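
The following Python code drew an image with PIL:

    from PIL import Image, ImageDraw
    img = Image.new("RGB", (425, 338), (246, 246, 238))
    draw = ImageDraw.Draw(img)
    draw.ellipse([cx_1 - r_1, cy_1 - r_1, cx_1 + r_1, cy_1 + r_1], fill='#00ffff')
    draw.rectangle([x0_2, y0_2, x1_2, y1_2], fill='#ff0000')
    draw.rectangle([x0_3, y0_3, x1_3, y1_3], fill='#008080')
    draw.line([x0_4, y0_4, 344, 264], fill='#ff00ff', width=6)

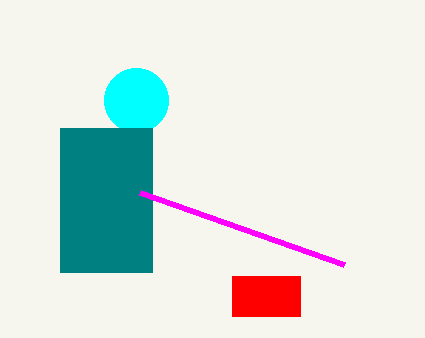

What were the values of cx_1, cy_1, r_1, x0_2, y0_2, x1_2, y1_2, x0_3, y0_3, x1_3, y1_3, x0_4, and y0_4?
cx_1 = 136
cy_1 = 100
r_1 = 32
x0_2 = 232
y0_2 = 276
x1_2 = 300
y1_2 = 316
x0_3 = 60
y0_3 = 128
x1_3 = 152
y1_3 = 272
x0_4 = 140
y0_4 = 192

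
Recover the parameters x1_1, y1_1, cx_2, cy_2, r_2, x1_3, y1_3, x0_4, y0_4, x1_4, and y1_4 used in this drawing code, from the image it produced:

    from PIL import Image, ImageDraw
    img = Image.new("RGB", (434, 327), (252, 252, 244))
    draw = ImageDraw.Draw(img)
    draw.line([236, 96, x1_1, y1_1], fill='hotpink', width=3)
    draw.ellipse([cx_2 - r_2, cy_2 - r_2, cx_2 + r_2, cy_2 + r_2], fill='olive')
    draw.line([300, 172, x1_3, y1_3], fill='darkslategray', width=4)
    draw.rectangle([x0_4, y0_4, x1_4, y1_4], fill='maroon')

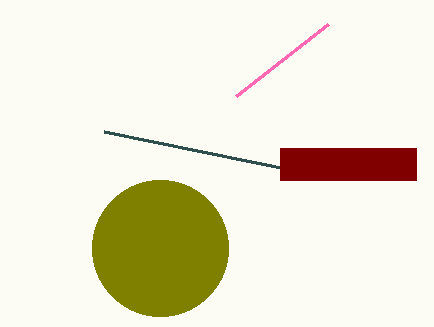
x1_1 = 328; y1_1 = 24; cx_2 = 160; cy_2 = 248; r_2 = 68; x1_3 = 104; y1_3 = 132; x0_4 = 280; y0_4 = 148; x1_4 = 416; y1_4 = 180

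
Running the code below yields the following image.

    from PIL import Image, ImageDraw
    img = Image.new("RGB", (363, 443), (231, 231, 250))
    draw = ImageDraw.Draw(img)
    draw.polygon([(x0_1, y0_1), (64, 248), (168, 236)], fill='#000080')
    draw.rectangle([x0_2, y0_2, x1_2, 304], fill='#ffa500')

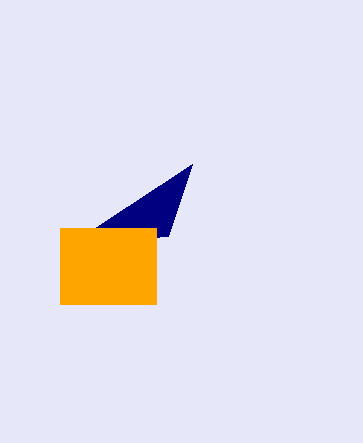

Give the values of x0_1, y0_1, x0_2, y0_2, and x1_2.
x0_1 = 192; y0_1 = 164; x0_2 = 60; y0_2 = 228; x1_2 = 156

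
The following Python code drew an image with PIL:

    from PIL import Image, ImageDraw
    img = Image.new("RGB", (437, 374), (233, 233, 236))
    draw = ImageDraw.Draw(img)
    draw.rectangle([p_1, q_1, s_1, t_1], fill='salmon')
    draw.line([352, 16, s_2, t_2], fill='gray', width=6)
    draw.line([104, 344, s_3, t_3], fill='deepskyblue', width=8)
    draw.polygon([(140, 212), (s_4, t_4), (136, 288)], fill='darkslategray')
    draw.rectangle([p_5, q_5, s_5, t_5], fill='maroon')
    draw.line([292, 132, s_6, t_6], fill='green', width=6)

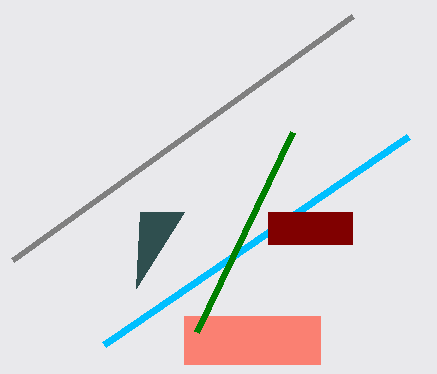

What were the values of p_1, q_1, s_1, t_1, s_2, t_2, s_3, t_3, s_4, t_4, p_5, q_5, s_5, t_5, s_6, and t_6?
p_1 = 184, q_1 = 316, s_1 = 320, t_1 = 364, s_2 = 12, t_2 = 260, s_3 = 408, t_3 = 136, s_4 = 184, t_4 = 212, p_5 = 268, q_5 = 212, s_5 = 352, t_5 = 244, s_6 = 196, t_6 = 332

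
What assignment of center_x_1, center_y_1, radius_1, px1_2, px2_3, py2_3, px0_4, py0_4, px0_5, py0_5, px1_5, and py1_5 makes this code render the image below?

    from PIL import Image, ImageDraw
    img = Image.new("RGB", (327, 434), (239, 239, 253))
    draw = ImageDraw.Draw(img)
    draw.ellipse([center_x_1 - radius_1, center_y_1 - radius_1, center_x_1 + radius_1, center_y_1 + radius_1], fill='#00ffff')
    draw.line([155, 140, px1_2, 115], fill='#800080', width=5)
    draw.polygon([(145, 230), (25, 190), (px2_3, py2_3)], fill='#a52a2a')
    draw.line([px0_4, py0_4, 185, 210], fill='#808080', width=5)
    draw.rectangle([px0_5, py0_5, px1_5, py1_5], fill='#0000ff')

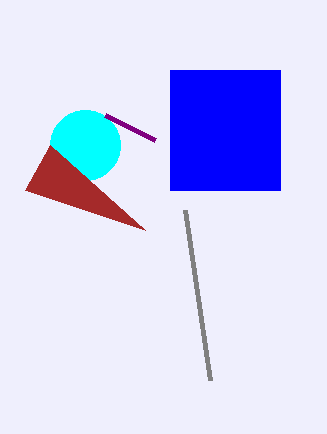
center_x_1 = 85; center_y_1 = 145; radius_1 = 35; px1_2 = 105; px2_3 = 50; py2_3 = 145; px0_4 = 210; py0_4 = 380; px0_5 = 170; py0_5 = 70; px1_5 = 280; py1_5 = 190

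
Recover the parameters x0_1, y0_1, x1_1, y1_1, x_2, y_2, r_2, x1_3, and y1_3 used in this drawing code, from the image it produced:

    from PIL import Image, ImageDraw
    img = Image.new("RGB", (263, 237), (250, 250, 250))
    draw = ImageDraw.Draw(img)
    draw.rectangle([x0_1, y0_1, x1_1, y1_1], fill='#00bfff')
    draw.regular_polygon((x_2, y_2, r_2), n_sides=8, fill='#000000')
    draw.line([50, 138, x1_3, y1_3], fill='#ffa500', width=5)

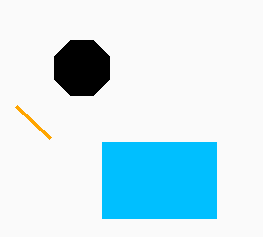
x0_1 = 102, y0_1 = 142, x1_1 = 216, y1_1 = 218, x_2 = 82, y_2 = 68, r_2 = 30, x1_3 = 16, y1_3 = 106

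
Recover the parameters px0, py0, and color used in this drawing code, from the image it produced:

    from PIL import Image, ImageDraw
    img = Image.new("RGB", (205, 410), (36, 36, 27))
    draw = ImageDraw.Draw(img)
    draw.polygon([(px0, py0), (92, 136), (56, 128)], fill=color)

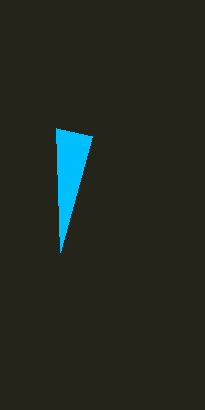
px0 = 60
py0 = 252
color = 'deepskyblue'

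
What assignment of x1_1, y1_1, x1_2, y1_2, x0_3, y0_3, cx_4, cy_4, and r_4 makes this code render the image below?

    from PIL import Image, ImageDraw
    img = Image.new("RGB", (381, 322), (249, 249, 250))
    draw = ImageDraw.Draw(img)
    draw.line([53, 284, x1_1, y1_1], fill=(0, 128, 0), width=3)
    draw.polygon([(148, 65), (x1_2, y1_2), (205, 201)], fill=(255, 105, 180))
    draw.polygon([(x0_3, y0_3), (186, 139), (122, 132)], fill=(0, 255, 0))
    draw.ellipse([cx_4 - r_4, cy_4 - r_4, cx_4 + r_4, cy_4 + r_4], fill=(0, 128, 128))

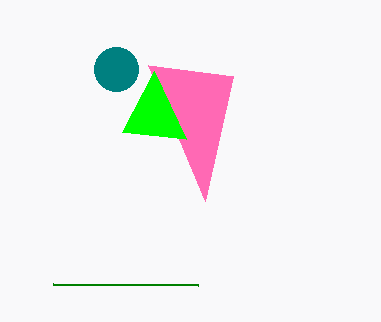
x1_1 = 198, y1_1 = 285, x1_2 = 233, y1_2 = 76, x0_3 = 154, y0_3 = 71, cx_4 = 116, cy_4 = 69, r_4 = 22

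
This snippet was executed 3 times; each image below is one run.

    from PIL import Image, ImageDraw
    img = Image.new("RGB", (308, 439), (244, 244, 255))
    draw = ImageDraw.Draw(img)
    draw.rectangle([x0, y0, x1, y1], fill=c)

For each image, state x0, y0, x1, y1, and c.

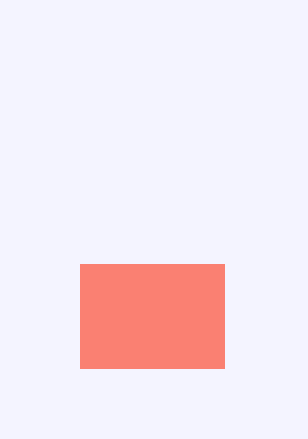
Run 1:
x0 = 80
y0 = 264
x1 = 224
y1 = 368
c = 'salmon'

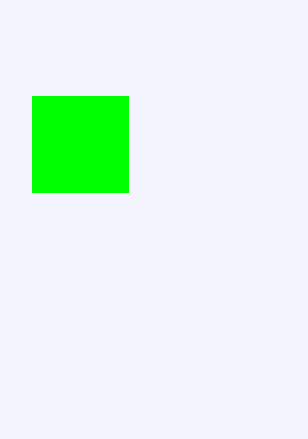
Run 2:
x0 = 32; y0 = 96; x1 = 128; y1 = 192; c = 'lime'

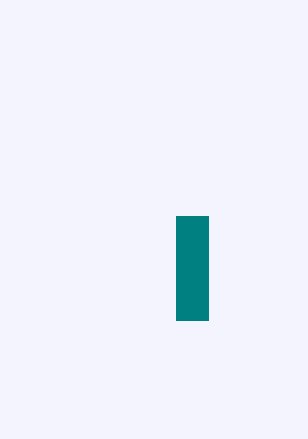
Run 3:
x0 = 176, y0 = 216, x1 = 208, y1 = 320, c = 'teal'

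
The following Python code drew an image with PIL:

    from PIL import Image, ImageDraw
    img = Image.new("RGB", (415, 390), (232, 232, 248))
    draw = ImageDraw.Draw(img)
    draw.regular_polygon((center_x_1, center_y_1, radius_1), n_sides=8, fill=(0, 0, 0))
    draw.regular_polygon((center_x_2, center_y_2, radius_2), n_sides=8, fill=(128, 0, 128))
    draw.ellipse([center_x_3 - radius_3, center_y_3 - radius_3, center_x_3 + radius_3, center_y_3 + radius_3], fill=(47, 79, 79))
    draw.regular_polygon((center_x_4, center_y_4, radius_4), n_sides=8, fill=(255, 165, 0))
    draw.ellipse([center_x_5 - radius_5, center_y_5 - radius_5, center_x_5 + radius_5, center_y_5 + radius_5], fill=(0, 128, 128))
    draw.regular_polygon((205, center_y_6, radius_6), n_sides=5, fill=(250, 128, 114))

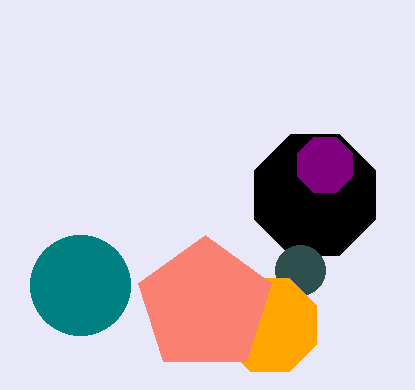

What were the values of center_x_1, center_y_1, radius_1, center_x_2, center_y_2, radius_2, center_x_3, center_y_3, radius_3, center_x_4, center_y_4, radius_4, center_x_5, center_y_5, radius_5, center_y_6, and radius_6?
center_x_1 = 315
center_y_1 = 195
radius_1 = 65
center_x_2 = 325
center_y_2 = 165
radius_2 = 30
center_x_3 = 300
center_y_3 = 270
radius_3 = 25
center_x_4 = 270
center_y_4 = 325
radius_4 = 50
center_x_5 = 80
center_y_5 = 285
radius_5 = 50
center_y_6 = 305
radius_6 = 70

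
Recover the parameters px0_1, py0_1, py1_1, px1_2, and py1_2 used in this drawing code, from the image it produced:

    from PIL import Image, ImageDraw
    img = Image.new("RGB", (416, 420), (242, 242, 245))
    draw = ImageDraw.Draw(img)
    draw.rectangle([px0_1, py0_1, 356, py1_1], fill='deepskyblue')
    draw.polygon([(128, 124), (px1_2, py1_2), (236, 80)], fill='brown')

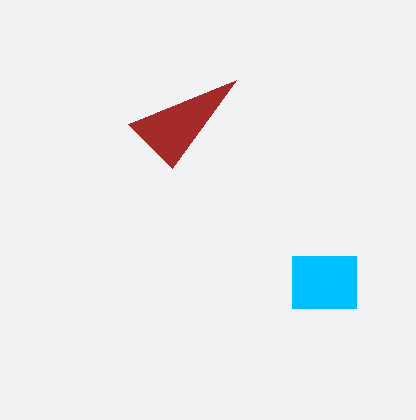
px0_1 = 292, py0_1 = 256, py1_1 = 308, px1_2 = 172, py1_2 = 168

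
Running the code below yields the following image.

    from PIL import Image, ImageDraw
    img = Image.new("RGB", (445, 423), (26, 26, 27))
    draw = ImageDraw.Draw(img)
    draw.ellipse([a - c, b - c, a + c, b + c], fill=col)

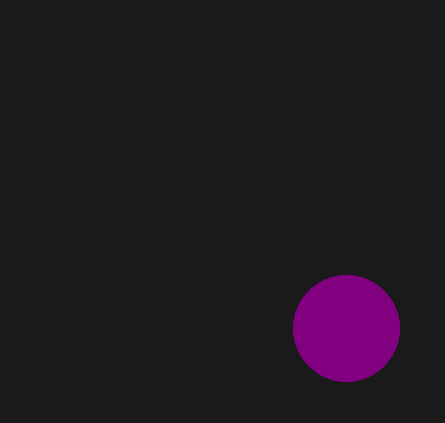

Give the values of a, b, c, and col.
a = 346; b = 328; c = 53; col = 'purple'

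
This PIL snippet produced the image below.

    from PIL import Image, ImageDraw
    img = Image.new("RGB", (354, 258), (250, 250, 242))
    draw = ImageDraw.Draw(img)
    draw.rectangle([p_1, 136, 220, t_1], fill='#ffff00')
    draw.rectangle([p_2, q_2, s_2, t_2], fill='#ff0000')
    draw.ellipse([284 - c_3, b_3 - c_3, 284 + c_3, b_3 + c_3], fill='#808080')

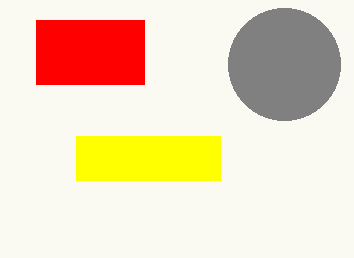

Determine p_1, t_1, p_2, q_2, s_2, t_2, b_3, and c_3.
p_1 = 76
t_1 = 180
p_2 = 36
q_2 = 20
s_2 = 144
t_2 = 84
b_3 = 64
c_3 = 56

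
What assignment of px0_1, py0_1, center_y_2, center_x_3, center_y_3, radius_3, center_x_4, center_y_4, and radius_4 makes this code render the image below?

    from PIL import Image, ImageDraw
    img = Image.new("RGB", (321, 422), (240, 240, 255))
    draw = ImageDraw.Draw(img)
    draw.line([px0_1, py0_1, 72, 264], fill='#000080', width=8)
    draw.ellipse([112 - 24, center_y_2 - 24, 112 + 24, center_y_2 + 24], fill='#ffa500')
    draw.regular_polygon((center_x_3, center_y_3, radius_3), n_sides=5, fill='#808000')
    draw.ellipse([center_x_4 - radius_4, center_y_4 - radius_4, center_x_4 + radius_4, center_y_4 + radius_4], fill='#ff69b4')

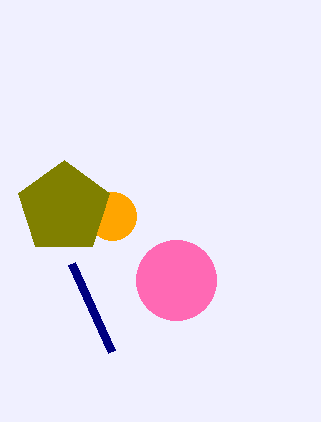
px0_1 = 112; py0_1 = 352; center_y_2 = 216; center_x_3 = 64; center_y_3 = 208; radius_3 = 48; center_x_4 = 176; center_y_4 = 280; radius_4 = 40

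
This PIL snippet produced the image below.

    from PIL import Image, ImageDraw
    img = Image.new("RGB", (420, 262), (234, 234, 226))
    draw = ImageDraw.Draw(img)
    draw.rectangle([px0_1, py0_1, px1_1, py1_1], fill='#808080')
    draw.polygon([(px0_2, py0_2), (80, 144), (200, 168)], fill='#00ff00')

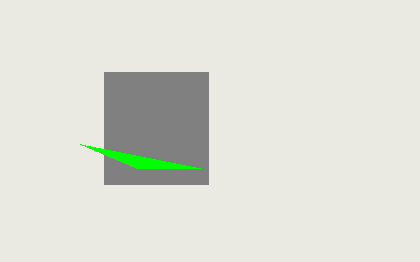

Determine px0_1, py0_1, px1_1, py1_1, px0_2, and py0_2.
px0_1 = 104, py0_1 = 72, px1_1 = 208, py1_1 = 184, px0_2 = 136, py0_2 = 168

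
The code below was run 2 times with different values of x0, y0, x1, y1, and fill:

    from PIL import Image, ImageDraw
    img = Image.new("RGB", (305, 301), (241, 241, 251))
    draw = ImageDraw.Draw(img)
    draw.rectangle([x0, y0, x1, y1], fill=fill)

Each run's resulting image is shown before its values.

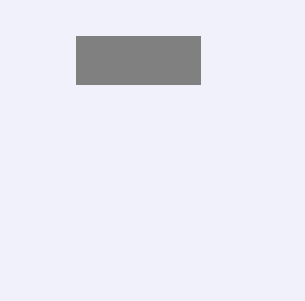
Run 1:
x0 = 76, y0 = 36, x1 = 200, y1 = 84, fill = 'gray'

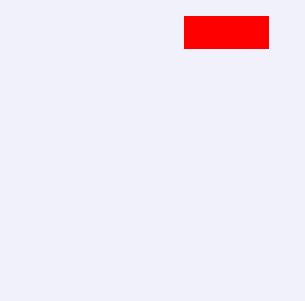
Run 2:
x0 = 184, y0 = 16, x1 = 268, y1 = 48, fill = 'red'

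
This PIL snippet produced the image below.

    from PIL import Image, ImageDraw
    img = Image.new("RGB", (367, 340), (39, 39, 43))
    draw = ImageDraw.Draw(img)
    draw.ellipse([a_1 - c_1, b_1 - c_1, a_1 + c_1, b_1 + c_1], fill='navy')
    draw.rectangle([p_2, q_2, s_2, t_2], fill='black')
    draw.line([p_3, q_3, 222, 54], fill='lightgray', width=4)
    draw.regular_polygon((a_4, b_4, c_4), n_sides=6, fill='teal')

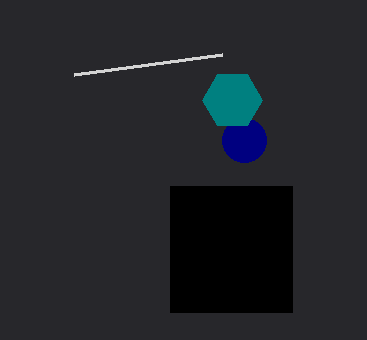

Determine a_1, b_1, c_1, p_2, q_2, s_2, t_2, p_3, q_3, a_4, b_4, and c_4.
a_1 = 244
b_1 = 140
c_1 = 22
p_2 = 170
q_2 = 186
s_2 = 292
t_2 = 312
p_3 = 74
q_3 = 74
a_4 = 232
b_4 = 100
c_4 = 30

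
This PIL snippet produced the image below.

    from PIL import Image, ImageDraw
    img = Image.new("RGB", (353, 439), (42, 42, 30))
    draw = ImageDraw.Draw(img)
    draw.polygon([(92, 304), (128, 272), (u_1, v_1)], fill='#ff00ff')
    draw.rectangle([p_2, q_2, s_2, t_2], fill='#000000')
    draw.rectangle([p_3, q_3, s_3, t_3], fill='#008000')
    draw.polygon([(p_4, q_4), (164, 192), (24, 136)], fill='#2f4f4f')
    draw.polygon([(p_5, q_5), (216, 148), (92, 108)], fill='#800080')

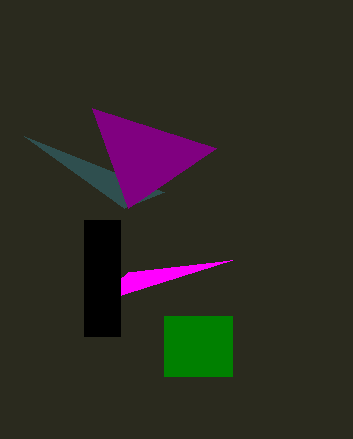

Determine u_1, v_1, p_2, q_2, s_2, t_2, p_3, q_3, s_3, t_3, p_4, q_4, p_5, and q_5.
u_1 = 232; v_1 = 260; p_2 = 84; q_2 = 220; s_2 = 120; t_2 = 336; p_3 = 164; q_3 = 316; s_3 = 232; t_3 = 376; p_4 = 124; q_4 = 208; p_5 = 128; q_5 = 208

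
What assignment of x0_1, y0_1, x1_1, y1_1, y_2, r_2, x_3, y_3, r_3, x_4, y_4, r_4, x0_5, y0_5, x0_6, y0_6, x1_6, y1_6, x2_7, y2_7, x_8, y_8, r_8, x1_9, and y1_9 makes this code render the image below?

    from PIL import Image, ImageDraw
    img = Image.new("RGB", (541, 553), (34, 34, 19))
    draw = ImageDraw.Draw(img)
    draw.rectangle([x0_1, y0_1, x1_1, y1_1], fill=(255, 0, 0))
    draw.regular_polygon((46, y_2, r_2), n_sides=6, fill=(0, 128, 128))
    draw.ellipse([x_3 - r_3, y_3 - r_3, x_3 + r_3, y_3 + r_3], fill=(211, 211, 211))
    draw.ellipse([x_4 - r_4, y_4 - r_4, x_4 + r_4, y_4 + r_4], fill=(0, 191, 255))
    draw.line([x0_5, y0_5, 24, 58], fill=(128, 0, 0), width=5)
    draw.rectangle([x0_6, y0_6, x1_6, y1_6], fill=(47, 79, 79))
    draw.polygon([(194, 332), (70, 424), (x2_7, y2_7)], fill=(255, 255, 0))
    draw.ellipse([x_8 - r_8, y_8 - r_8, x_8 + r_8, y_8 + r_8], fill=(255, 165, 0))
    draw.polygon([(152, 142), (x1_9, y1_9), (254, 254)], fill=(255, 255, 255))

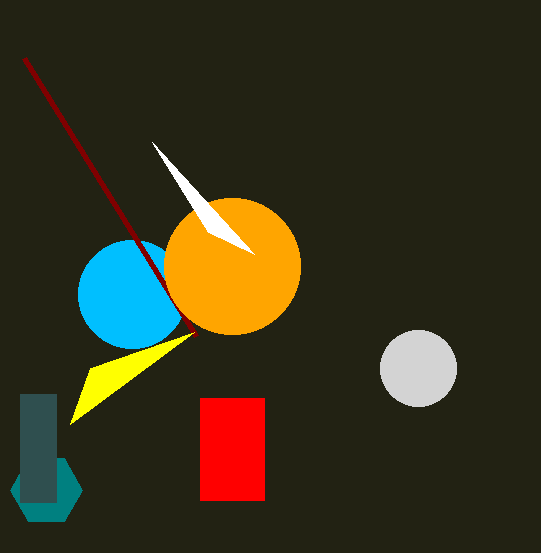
x0_1 = 200, y0_1 = 398, x1_1 = 264, y1_1 = 500, y_2 = 490, r_2 = 36, x_3 = 418, y_3 = 368, r_3 = 38, x_4 = 132, y_4 = 294, r_4 = 54, x0_5 = 196, y0_5 = 336, x0_6 = 20, y0_6 = 394, x1_6 = 56, y1_6 = 502, x2_7 = 90, y2_7 = 368, x_8 = 232, y_8 = 266, r_8 = 68, x1_9 = 208, y1_9 = 232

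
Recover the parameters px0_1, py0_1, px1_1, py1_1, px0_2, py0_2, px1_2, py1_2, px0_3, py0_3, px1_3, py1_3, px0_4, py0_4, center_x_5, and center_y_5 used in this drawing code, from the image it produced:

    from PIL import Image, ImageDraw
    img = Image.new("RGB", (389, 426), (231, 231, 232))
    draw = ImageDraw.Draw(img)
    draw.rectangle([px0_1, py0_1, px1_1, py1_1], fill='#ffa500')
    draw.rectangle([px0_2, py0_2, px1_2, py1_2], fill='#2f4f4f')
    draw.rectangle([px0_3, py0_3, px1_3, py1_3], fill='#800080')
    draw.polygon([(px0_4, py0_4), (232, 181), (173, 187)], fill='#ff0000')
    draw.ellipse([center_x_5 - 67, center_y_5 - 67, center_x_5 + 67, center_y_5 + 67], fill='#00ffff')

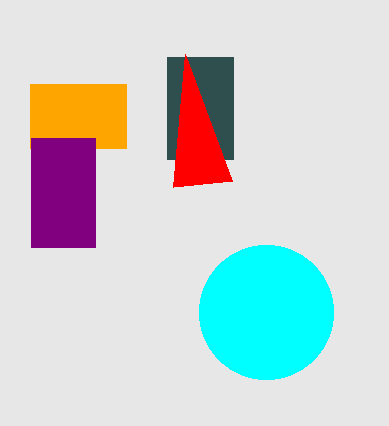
px0_1 = 30; py0_1 = 84; px1_1 = 126; py1_1 = 148; px0_2 = 167; py0_2 = 57; px1_2 = 233; py1_2 = 159; px0_3 = 31; py0_3 = 138; px1_3 = 95; py1_3 = 247; px0_4 = 185; py0_4 = 54; center_x_5 = 266; center_y_5 = 312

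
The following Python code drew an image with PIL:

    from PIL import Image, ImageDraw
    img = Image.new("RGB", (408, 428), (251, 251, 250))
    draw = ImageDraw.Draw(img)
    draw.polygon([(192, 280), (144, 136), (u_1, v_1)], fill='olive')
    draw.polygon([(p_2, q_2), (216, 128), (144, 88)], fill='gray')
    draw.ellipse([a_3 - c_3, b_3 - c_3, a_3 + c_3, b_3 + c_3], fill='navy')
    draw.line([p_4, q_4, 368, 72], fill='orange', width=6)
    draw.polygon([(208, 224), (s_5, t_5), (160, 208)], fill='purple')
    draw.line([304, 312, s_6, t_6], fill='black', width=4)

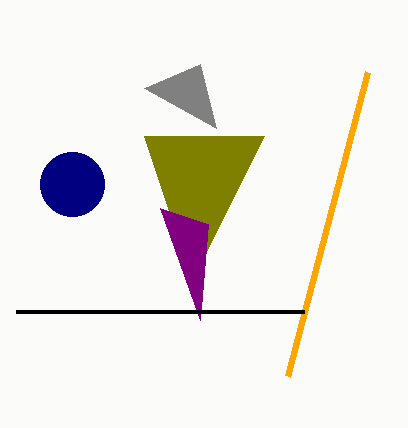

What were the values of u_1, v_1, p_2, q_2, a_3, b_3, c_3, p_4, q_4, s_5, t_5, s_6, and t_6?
u_1 = 264, v_1 = 136, p_2 = 200, q_2 = 64, a_3 = 72, b_3 = 184, c_3 = 32, p_4 = 288, q_4 = 376, s_5 = 200, t_5 = 320, s_6 = 16, t_6 = 312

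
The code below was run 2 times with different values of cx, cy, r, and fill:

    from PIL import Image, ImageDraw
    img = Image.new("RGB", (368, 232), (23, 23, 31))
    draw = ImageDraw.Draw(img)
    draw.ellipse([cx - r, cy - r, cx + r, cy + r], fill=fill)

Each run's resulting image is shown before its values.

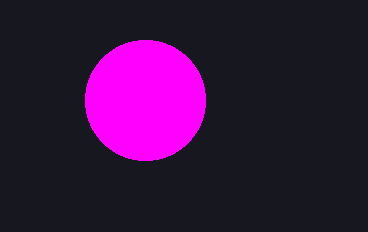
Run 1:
cx = 145; cy = 100; r = 60; fill = 'magenta'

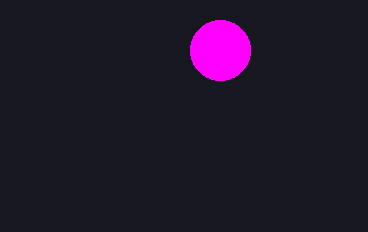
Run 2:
cx = 220; cy = 50; r = 30; fill = 'magenta'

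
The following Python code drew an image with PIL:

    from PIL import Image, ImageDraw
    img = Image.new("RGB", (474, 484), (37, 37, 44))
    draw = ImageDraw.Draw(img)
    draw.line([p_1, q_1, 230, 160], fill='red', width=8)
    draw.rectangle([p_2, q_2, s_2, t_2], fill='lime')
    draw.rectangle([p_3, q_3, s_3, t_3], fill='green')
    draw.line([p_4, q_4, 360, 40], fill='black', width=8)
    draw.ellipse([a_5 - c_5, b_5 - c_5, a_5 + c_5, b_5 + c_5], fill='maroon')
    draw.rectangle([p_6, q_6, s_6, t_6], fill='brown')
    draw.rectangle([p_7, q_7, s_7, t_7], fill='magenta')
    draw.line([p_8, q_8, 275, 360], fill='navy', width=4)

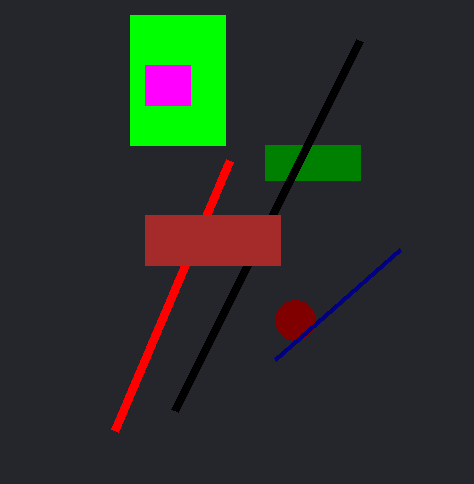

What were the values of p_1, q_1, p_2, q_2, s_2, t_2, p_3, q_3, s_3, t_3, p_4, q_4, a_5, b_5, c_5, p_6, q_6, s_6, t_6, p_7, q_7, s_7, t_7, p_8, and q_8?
p_1 = 115, q_1 = 430, p_2 = 130, q_2 = 15, s_2 = 225, t_2 = 145, p_3 = 265, q_3 = 145, s_3 = 360, t_3 = 180, p_4 = 175, q_4 = 410, a_5 = 295, b_5 = 320, c_5 = 20, p_6 = 145, q_6 = 215, s_6 = 280, t_6 = 265, p_7 = 145, q_7 = 65, s_7 = 190, t_7 = 105, p_8 = 400, q_8 = 250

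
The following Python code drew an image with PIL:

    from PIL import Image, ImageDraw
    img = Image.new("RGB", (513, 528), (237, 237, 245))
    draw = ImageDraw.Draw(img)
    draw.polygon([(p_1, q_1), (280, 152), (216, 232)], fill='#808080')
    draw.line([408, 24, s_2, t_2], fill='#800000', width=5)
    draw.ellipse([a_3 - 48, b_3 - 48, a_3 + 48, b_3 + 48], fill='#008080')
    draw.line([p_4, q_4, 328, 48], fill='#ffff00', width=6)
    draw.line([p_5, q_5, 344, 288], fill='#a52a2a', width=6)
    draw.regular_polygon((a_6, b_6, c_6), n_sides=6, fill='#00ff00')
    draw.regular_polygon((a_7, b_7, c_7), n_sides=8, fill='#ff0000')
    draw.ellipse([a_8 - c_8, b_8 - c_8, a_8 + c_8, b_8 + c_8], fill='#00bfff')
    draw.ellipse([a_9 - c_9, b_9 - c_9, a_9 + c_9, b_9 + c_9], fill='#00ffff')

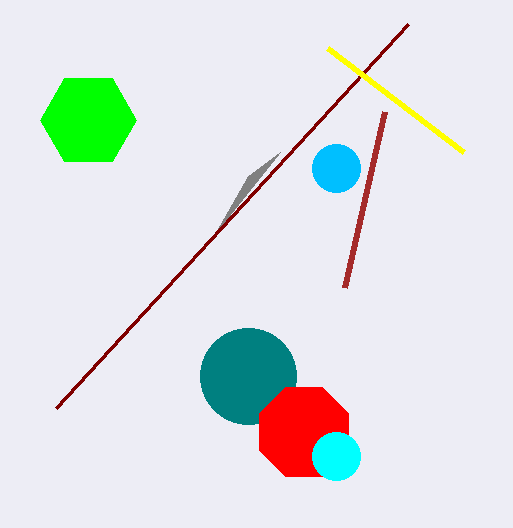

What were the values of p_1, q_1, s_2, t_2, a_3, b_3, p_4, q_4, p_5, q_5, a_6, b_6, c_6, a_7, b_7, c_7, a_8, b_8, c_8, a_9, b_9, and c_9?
p_1 = 248, q_1 = 176, s_2 = 56, t_2 = 408, a_3 = 248, b_3 = 376, p_4 = 464, q_4 = 152, p_5 = 384, q_5 = 112, a_6 = 88, b_6 = 120, c_6 = 48, a_7 = 304, b_7 = 432, c_7 = 48, a_8 = 336, b_8 = 168, c_8 = 24, a_9 = 336, b_9 = 456, c_9 = 24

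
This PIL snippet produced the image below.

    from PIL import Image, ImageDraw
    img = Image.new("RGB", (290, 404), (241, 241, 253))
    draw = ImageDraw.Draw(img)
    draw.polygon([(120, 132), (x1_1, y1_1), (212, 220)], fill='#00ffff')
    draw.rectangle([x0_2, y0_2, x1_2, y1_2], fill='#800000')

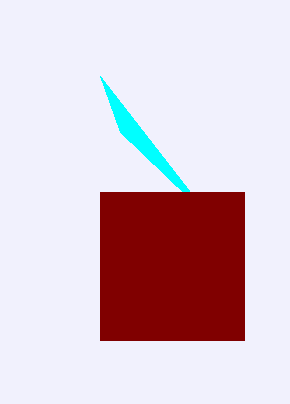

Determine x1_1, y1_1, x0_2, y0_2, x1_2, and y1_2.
x1_1 = 100
y1_1 = 76
x0_2 = 100
y0_2 = 192
x1_2 = 244
y1_2 = 340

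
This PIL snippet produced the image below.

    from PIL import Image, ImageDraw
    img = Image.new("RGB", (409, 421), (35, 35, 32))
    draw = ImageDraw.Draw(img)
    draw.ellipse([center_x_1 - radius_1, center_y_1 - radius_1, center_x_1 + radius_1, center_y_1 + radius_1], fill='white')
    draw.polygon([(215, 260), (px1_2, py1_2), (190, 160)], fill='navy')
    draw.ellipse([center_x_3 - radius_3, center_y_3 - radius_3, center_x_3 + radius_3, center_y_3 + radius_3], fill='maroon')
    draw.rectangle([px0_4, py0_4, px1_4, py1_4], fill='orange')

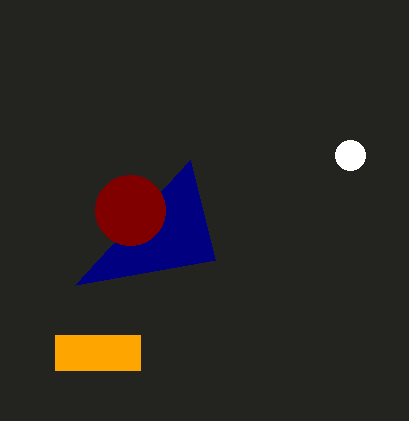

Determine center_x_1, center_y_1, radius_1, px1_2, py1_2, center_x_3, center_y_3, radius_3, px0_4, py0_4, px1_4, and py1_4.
center_x_1 = 350
center_y_1 = 155
radius_1 = 15
px1_2 = 75
py1_2 = 285
center_x_3 = 130
center_y_3 = 210
radius_3 = 35
px0_4 = 55
py0_4 = 335
px1_4 = 140
py1_4 = 370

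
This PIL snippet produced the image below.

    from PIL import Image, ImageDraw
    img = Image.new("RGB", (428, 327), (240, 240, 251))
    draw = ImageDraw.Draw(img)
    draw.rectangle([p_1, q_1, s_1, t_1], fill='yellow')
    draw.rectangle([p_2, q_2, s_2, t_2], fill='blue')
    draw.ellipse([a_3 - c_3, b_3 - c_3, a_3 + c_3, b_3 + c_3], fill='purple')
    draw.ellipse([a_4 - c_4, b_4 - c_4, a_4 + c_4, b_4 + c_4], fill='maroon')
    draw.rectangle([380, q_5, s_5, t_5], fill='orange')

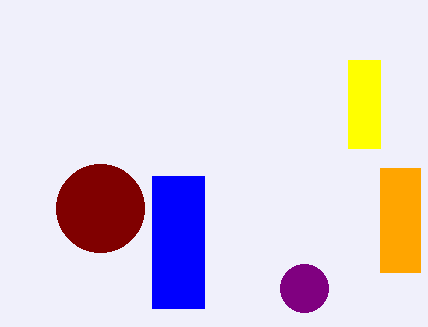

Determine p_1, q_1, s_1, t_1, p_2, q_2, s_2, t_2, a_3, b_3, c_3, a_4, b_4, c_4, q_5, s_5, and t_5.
p_1 = 348
q_1 = 60
s_1 = 380
t_1 = 148
p_2 = 152
q_2 = 176
s_2 = 204
t_2 = 308
a_3 = 304
b_3 = 288
c_3 = 24
a_4 = 100
b_4 = 208
c_4 = 44
q_5 = 168
s_5 = 420
t_5 = 272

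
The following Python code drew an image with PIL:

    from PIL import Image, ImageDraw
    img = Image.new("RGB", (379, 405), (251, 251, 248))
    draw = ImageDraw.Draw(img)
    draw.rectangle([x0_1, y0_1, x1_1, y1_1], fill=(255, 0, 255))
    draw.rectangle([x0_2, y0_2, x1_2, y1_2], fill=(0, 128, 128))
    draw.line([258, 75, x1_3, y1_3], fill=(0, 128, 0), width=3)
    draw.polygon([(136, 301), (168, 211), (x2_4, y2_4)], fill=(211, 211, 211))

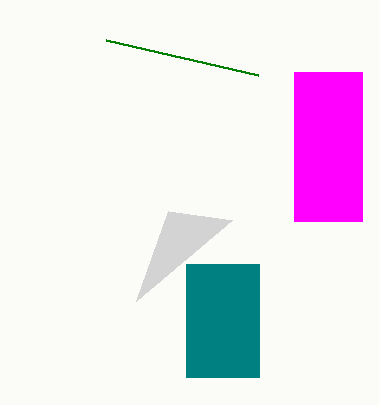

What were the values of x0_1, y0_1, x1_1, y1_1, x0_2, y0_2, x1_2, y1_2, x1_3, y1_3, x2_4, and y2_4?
x0_1 = 294
y0_1 = 72
x1_1 = 362
y1_1 = 221
x0_2 = 186
y0_2 = 264
x1_2 = 259
y1_2 = 377
x1_3 = 106
y1_3 = 40
x2_4 = 232
y2_4 = 220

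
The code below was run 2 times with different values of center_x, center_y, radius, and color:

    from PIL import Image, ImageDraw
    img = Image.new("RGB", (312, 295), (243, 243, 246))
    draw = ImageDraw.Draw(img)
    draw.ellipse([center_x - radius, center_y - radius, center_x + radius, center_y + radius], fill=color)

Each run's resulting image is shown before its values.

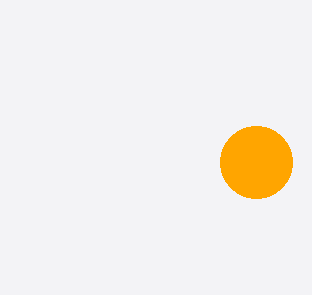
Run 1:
center_x = 256; center_y = 162; radius = 36; color = 'orange'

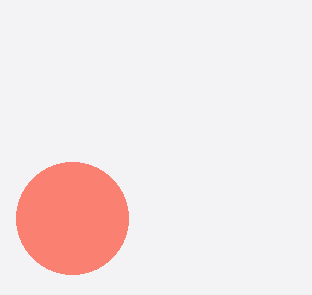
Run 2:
center_x = 72, center_y = 218, radius = 56, color = 'salmon'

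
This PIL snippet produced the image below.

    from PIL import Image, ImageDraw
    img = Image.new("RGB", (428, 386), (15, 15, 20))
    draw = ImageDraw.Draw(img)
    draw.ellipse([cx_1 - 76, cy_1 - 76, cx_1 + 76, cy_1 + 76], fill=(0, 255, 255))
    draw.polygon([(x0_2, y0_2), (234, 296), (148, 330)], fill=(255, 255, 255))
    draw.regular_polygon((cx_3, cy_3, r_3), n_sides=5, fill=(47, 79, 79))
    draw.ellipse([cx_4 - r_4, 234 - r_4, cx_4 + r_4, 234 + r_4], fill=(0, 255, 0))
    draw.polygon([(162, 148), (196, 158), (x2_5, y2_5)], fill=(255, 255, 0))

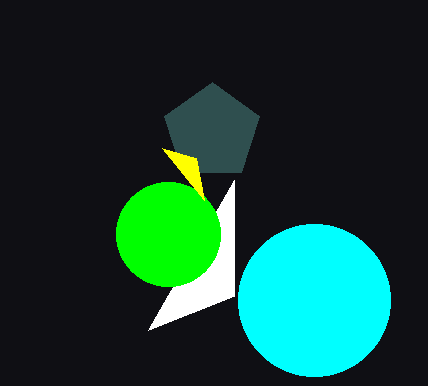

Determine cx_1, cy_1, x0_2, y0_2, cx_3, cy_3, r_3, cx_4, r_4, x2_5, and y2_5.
cx_1 = 314, cy_1 = 300, x0_2 = 234, y0_2 = 180, cx_3 = 212, cy_3 = 132, r_3 = 50, cx_4 = 168, r_4 = 52, x2_5 = 204, y2_5 = 200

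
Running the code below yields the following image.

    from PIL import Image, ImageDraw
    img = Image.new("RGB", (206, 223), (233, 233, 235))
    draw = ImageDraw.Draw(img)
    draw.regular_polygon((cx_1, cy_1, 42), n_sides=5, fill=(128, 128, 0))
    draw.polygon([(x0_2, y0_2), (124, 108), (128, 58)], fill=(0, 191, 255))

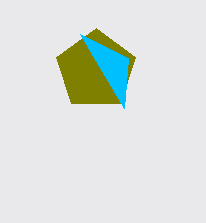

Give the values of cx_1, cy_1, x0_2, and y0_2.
cx_1 = 96
cy_1 = 70
x0_2 = 80
y0_2 = 34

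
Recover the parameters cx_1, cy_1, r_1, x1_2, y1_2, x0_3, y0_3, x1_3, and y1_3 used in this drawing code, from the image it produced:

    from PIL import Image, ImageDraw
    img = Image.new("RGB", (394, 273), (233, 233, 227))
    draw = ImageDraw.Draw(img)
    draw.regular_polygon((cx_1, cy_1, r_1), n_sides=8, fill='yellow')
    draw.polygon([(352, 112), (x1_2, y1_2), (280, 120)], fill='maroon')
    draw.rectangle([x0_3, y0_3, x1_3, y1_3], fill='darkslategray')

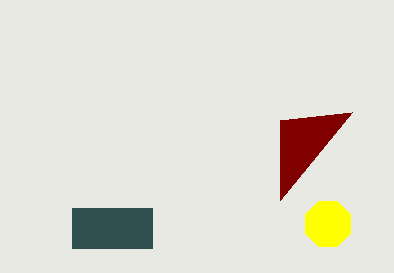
cx_1 = 328; cy_1 = 224; r_1 = 24; x1_2 = 280; y1_2 = 200; x0_3 = 72; y0_3 = 208; x1_3 = 152; y1_3 = 248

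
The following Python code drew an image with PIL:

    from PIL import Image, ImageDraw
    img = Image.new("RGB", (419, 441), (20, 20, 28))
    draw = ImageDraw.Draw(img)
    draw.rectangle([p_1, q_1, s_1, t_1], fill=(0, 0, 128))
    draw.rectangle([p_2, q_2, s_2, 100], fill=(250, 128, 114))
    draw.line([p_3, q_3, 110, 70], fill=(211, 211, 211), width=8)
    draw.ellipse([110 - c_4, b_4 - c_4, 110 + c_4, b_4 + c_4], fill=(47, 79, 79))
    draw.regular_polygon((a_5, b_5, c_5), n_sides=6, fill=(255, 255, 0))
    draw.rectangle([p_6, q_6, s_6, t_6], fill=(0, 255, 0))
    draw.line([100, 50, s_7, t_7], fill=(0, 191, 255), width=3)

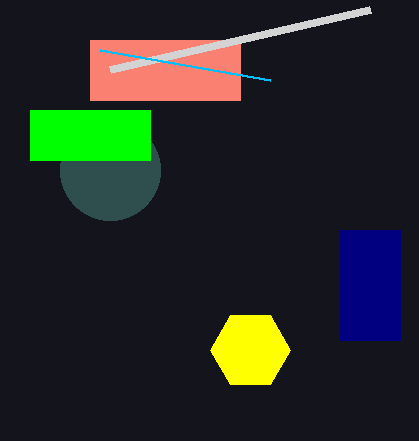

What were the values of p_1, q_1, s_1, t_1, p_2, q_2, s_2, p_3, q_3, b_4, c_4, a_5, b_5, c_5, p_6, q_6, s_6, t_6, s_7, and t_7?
p_1 = 340, q_1 = 230, s_1 = 400, t_1 = 340, p_2 = 90, q_2 = 40, s_2 = 240, p_3 = 370, q_3 = 10, b_4 = 170, c_4 = 50, a_5 = 250, b_5 = 350, c_5 = 40, p_6 = 30, q_6 = 110, s_6 = 150, t_6 = 160, s_7 = 270, t_7 = 80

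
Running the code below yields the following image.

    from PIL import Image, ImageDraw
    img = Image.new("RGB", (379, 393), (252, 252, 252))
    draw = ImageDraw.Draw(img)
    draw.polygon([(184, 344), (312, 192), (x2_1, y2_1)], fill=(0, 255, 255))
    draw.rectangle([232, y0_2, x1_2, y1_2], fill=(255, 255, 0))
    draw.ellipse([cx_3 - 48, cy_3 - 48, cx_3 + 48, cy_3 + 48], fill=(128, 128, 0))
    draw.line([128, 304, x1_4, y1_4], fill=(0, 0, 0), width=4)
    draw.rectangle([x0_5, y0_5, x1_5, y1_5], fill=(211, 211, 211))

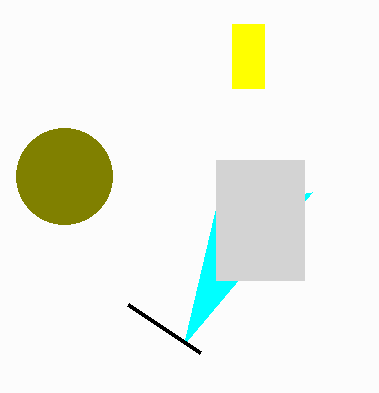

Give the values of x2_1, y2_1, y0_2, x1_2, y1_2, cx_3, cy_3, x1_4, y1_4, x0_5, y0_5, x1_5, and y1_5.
x2_1 = 216, y2_1 = 208, y0_2 = 24, x1_2 = 264, y1_2 = 88, cx_3 = 64, cy_3 = 176, x1_4 = 200, y1_4 = 352, x0_5 = 216, y0_5 = 160, x1_5 = 304, y1_5 = 280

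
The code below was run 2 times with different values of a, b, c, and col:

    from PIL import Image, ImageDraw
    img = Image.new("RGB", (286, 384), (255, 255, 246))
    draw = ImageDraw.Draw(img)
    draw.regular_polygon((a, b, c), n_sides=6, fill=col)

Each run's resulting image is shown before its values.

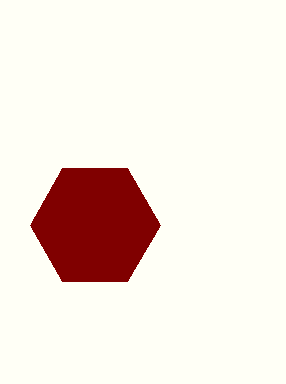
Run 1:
a = 95
b = 225
c = 65
col = 'maroon'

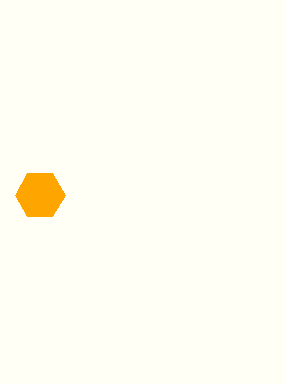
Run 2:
a = 40
b = 195
c = 25
col = 'orange'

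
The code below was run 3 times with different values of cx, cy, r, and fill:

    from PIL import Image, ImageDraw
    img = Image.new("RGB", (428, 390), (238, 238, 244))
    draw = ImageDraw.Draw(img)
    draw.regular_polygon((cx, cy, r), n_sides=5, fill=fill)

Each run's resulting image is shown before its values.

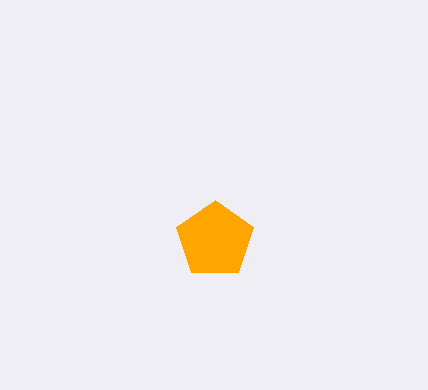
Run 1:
cx = 215; cy = 240; r = 40; fill = 'orange'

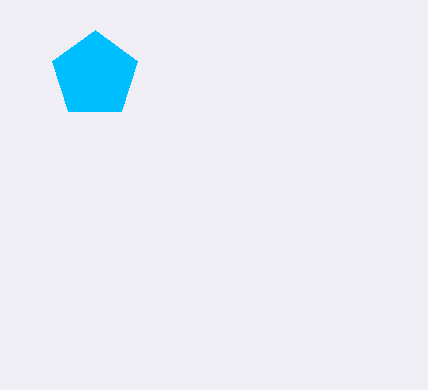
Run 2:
cx = 95; cy = 75; r = 45; fill = 'deepskyblue'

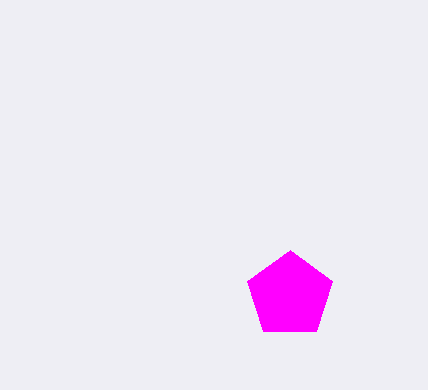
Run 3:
cx = 290
cy = 295
r = 45
fill = 'magenta'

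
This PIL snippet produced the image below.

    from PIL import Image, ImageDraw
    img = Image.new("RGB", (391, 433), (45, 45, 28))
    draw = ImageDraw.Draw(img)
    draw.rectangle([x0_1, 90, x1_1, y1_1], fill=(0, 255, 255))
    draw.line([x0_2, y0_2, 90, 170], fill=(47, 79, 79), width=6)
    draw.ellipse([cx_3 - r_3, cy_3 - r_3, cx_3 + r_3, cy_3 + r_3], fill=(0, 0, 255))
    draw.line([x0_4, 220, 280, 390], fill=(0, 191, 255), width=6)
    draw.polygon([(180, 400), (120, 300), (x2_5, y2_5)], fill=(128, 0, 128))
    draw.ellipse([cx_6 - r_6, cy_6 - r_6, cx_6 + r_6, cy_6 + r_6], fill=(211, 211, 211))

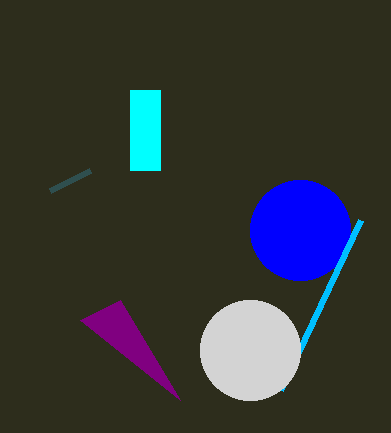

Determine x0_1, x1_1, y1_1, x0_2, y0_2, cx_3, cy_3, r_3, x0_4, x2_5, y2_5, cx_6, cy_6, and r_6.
x0_1 = 130
x1_1 = 160
y1_1 = 170
x0_2 = 50
y0_2 = 190
cx_3 = 300
cy_3 = 230
r_3 = 50
x0_4 = 360
x2_5 = 80
y2_5 = 320
cx_6 = 250
cy_6 = 350
r_6 = 50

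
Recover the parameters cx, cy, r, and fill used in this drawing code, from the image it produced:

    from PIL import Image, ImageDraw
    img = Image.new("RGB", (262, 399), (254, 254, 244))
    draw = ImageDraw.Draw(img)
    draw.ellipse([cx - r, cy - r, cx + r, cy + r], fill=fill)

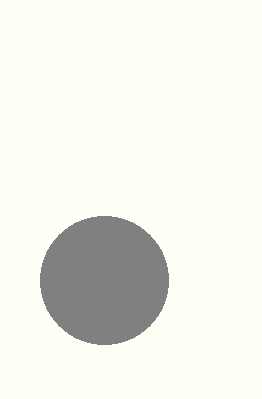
cx = 104
cy = 280
r = 64
fill = 'gray'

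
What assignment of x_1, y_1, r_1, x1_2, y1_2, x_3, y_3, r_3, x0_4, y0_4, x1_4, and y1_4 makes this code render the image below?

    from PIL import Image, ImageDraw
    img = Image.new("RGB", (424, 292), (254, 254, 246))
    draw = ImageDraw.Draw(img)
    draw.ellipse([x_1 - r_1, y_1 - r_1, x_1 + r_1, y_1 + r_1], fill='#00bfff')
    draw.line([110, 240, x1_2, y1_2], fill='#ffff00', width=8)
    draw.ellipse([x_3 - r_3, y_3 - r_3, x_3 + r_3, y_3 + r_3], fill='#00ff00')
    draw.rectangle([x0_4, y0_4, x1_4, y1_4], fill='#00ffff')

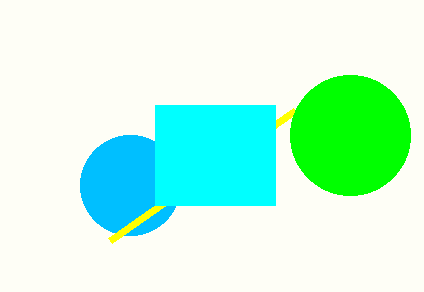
x_1 = 130
y_1 = 185
r_1 = 50
x1_2 = 295
y1_2 = 110
x_3 = 350
y_3 = 135
r_3 = 60
x0_4 = 155
y0_4 = 105
x1_4 = 275
y1_4 = 205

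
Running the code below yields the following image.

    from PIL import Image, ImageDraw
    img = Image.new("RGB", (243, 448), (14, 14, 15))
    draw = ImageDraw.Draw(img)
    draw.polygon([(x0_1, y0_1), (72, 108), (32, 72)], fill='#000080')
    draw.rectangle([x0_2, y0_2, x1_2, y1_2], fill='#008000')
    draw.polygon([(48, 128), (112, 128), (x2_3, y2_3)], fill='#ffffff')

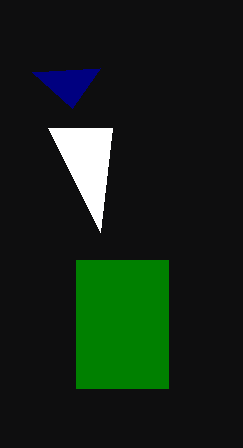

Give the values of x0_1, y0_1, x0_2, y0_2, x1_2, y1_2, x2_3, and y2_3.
x0_1 = 100; y0_1 = 68; x0_2 = 76; y0_2 = 260; x1_2 = 168; y1_2 = 388; x2_3 = 100; y2_3 = 232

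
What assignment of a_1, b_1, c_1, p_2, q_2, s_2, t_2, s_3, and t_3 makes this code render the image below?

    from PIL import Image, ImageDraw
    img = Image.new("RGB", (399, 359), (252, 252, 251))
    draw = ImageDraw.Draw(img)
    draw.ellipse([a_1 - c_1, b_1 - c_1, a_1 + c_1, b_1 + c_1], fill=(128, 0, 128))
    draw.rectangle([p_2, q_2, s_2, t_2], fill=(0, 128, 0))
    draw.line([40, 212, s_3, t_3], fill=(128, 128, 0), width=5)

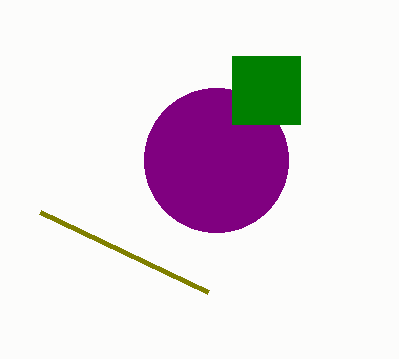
a_1 = 216; b_1 = 160; c_1 = 72; p_2 = 232; q_2 = 56; s_2 = 300; t_2 = 124; s_3 = 208; t_3 = 292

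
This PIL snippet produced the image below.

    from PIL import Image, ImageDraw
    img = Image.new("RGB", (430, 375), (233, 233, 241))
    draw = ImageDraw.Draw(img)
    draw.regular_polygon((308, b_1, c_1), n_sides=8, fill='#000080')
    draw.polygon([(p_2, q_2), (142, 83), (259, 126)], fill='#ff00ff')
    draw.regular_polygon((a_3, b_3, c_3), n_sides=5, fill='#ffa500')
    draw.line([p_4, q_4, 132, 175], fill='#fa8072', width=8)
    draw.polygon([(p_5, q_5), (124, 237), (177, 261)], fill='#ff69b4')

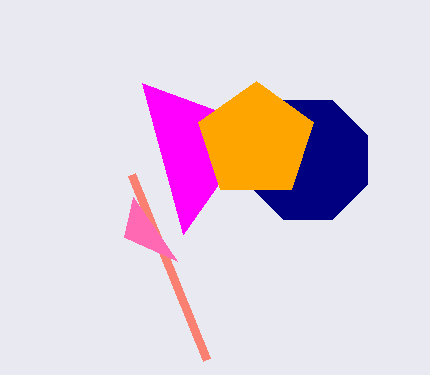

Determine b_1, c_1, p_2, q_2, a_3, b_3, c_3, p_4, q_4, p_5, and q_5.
b_1 = 160, c_1 = 64, p_2 = 183, q_2 = 234, a_3 = 256, b_3 = 141, c_3 = 60, p_4 = 207, q_4 = 360, p_5 = 133, q_5 = 197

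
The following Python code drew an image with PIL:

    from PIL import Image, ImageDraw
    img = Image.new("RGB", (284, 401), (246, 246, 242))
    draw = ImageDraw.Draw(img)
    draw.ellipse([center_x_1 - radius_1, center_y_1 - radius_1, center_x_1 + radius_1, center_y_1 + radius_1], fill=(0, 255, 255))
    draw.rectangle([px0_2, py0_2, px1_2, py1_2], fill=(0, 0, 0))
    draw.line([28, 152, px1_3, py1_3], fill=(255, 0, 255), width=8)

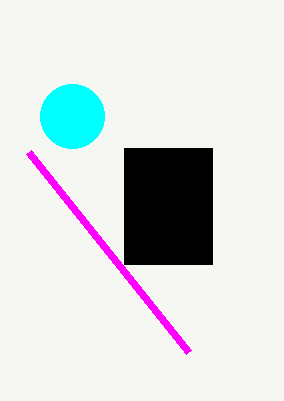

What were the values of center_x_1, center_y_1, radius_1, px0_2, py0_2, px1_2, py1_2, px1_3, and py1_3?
center_x_1 = 72, center_y_1 = 116, radius_1 = 32, px0_2 = 124, py0_2 = 148, px1_2 = 212, py1_2 = 264, px1_3 = 188, py1_3 = 352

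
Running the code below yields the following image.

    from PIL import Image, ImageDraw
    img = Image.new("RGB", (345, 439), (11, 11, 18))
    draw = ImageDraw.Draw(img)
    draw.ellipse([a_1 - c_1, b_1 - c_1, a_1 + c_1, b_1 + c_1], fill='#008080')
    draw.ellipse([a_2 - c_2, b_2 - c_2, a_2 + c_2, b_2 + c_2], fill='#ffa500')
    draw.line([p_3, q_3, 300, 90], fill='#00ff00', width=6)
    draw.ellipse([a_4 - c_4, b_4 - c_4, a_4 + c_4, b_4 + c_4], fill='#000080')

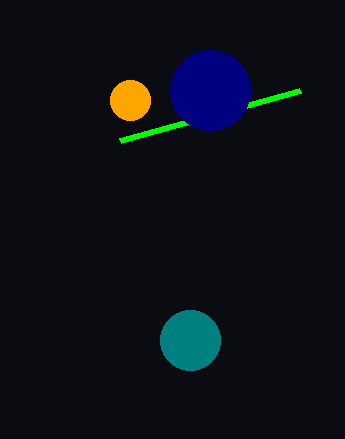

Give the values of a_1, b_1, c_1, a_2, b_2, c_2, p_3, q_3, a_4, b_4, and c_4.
a_1 = 190; b_1 = 340; c_1 = 30; a_2 = 130; b_2 = 100; c_2 = 20; p_3 = 120; q_3 = 140; a_4 = 210; b_4 = 90; c_4 = 40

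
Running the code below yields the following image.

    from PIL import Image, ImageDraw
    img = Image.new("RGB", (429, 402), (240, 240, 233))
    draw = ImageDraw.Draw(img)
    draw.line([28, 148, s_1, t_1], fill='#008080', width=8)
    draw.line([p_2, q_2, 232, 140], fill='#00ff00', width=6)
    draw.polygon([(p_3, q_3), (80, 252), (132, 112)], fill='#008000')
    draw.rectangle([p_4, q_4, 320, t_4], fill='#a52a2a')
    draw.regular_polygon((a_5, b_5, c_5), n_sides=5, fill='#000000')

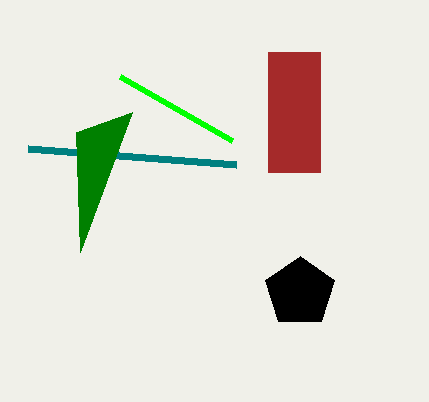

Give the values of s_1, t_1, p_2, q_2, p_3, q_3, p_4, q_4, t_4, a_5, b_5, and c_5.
s_1 = 236; t_1 = 164; p_2 = 120; q_2 = 76; p_3 = 76; q_3 = 132; p_4 = 268; q_4 = 52; t_4 = 172; a_5 = 300; b_5 = 292; c_5 = 36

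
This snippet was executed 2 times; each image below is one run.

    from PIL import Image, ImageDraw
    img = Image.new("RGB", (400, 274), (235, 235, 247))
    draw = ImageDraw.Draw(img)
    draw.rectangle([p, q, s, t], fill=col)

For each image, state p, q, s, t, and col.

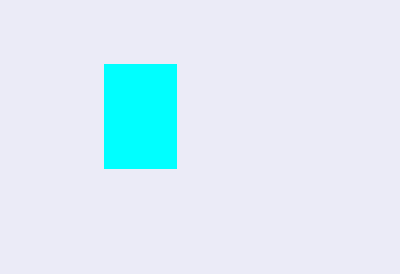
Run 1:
p = 104
q = 64
s = 176
t = 168
col = 'cyan'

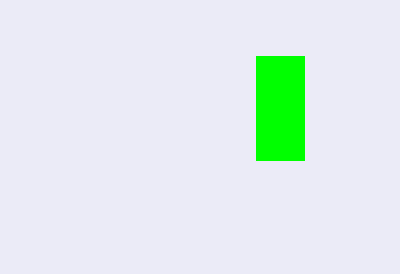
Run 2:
p = 256
q = 56
s = 304
t = 160
col = 'lime'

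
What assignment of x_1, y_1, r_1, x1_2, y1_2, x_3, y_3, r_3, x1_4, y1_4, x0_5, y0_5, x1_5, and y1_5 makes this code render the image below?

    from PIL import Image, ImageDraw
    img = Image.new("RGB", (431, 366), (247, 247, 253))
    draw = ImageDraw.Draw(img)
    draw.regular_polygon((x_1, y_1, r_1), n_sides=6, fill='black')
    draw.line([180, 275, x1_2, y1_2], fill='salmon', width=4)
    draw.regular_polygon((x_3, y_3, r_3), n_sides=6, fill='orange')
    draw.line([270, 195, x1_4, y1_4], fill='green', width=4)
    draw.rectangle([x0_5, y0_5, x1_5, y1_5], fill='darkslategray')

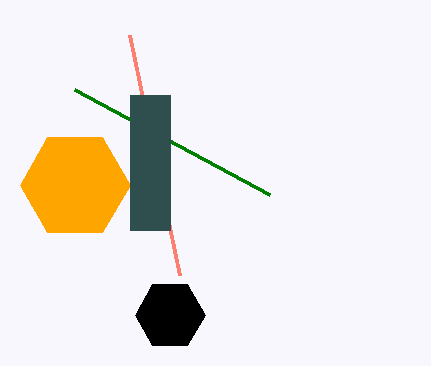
x_1 = 170, y_1 = 315, r_1 = 35, x1_2 = 130, y1_2 = 35, x_3 = 75, y_3 = 185, r_3 = 55, x1_4 = 75, y1_4 = 90, x0_5 = 130, y0_5 = 95, x1_5 = 170, y1_5 = 230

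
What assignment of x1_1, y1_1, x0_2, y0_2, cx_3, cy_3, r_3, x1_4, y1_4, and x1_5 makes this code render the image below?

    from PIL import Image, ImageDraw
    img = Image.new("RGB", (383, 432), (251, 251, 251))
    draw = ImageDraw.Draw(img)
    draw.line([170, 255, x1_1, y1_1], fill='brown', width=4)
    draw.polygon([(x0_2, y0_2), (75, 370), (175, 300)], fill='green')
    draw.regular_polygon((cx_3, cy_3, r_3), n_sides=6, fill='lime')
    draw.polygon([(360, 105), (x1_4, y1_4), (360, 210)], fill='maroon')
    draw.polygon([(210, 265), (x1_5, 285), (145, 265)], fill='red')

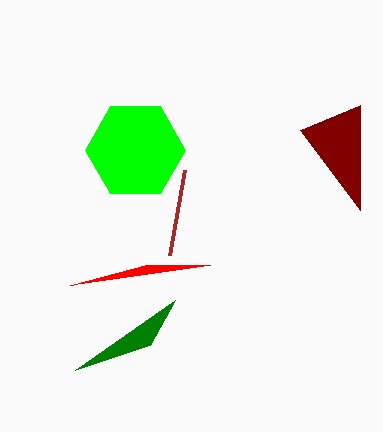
x1_1 = 185, y1_1 = 170, x0_2 = 150, y0_2 = 345, cx_3 = 135, cy_3 = 150, r_3 = 50, x1_4 = 300, y1_4 = 130, x1_5 = 70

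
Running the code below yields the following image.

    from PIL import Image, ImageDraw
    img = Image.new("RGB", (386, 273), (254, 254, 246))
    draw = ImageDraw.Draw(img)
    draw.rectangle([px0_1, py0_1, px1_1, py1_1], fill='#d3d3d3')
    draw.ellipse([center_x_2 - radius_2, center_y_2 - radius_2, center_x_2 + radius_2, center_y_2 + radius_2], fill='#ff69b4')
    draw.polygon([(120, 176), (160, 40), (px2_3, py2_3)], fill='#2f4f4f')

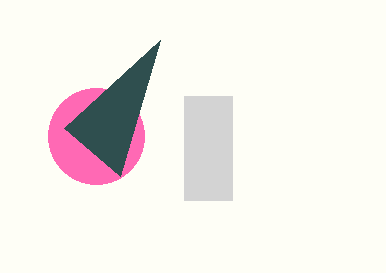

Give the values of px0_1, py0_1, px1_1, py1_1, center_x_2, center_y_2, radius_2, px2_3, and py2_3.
px0_1 = 184, py0_1 = 96, px1_1 = 232, py1_1 = 200, center_x_2 = 96, center_y_2 = 136, radius_2 = 48, px2_3 = 64, py2_3 = 128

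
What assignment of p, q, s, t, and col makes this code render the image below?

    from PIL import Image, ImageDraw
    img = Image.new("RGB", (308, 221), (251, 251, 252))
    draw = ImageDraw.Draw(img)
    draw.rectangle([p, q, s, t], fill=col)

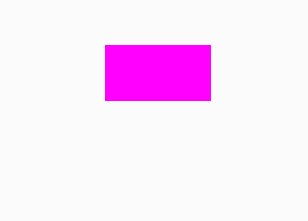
p = 105, q = 45, s = 210, t = 100, col = 'magenta'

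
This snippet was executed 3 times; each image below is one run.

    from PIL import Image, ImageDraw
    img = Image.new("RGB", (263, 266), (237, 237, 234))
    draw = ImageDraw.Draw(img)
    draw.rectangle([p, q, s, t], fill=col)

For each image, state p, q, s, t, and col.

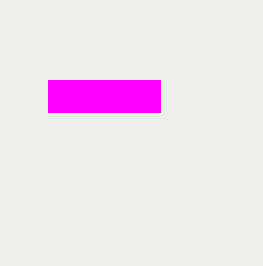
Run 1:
p = 48, q = 80, s = 160, t = 112, col = 'magenta'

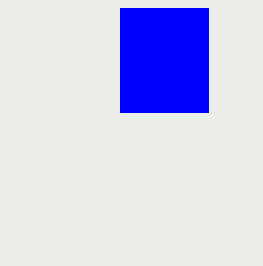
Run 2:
p = 120, q = 8, s = 208, t = 112, col = 'blue'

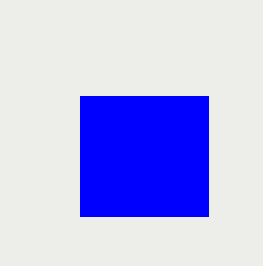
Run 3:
p = 80, q = 96, s = 208, t = 216, col = 'blue'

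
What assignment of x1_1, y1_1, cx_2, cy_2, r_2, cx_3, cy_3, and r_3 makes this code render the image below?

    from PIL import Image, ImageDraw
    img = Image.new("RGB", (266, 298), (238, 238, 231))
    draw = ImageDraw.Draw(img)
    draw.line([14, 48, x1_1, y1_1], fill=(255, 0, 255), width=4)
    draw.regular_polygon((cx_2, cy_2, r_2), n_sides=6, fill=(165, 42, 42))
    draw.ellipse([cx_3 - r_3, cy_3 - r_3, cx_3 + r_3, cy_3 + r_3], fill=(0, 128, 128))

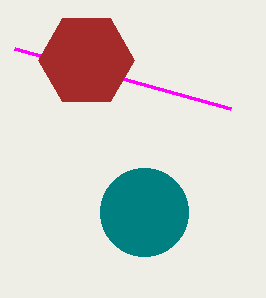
x1_1 = 230; y1_1 = 108; cx_2 = 86; cy_2 = 60; r_2 = 48; cx_3 = 144; cy_3 = 212; r_3 = 44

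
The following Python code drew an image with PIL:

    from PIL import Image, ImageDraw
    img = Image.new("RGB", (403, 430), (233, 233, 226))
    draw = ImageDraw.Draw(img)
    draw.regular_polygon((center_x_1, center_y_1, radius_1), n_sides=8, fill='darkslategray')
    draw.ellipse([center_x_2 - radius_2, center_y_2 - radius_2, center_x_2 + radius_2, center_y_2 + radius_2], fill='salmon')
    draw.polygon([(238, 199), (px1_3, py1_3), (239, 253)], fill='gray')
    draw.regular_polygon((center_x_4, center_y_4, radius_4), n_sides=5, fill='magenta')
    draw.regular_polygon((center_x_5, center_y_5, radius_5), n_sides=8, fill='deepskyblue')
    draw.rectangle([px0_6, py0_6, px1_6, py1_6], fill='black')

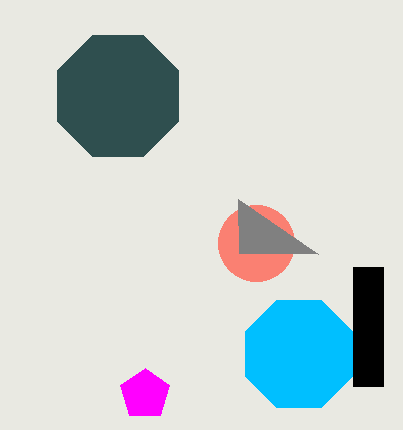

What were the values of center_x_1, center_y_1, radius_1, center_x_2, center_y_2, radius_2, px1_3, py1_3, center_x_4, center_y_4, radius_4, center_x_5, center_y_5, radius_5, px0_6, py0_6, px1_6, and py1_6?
center_x_1 = 118, center_y_1 = 96, radius_1 = 66, center_x_2 = 256, center_y_2 = 243, radius_2 = 38, px1_3 = 318, py1_3 = 254, center_x_4 = 145, center_y_4 = 394, radius_4 = 26, center_x_5 = 299, center_y_5 = 354, radius_5 = 58, px0_6 = 353, py0_6 = 267, px1_6 = 383, py1_6 = 386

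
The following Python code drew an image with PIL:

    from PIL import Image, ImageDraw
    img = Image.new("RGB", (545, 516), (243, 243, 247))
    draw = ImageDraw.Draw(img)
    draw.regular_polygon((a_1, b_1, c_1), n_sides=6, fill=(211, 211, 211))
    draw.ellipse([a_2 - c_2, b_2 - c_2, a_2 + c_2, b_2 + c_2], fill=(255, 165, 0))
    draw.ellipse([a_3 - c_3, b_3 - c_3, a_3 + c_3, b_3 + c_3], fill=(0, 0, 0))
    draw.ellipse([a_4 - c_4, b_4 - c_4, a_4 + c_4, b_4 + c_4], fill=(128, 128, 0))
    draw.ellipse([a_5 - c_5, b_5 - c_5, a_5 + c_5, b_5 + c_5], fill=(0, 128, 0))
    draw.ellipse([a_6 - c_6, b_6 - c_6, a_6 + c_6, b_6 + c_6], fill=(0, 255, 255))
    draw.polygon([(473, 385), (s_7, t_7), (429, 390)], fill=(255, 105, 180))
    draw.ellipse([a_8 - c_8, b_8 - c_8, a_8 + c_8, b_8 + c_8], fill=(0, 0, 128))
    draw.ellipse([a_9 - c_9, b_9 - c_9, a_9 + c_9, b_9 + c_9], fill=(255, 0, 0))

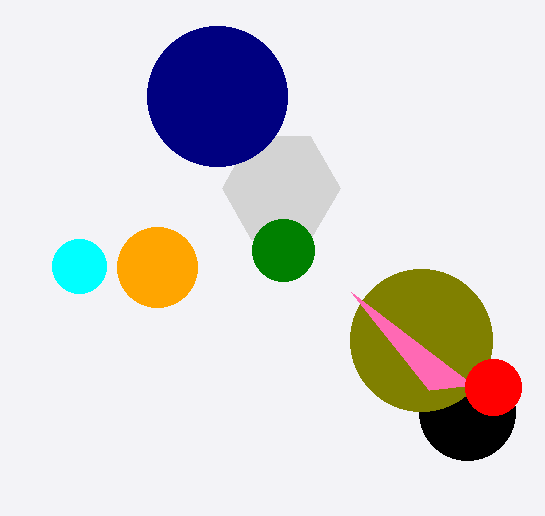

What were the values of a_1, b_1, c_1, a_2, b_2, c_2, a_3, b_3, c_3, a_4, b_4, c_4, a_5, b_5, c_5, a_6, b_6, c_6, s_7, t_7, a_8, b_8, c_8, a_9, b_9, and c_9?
a_1 = 281
b_1 = 188
c_1 = 59
a_2 = 157
b_2 = 267
c_2 = 40
a_3 = 467
b_3 = 412
c_3 = 48
a_4 = 421
b_4 = 340
c_4 = 71
a_5 = 283
b_5 = 250
c_5 = 31
a_6 = 79
b_6 = 266
c_6 = 27
s_7 = 351
t_7 = 292
a_8 = 217
b_8 = 96
c_8 = 70
a_9 = 493
b_9 = 387
c_9 = 28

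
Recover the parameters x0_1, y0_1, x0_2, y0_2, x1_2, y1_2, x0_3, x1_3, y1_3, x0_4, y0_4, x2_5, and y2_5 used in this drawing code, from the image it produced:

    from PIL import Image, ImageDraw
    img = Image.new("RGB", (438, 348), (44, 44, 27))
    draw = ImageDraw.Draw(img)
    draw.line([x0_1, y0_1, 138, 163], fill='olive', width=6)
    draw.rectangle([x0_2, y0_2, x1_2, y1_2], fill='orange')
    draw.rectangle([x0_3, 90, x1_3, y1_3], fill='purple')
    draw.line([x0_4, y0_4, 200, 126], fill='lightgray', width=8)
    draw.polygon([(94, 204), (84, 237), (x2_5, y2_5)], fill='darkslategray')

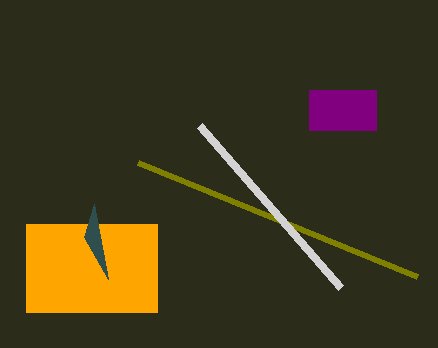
x0_1 = 417; y0_1 = 277; x0_2 = 26; y0_2 = 224; x1_2 = 157; y1_2 = 312; x0_3 = 309; x1_3 = 376; y1_3 = 130; x0_4 = 341; y0_4 = 288; x2_5 = 108; y2_5 = 279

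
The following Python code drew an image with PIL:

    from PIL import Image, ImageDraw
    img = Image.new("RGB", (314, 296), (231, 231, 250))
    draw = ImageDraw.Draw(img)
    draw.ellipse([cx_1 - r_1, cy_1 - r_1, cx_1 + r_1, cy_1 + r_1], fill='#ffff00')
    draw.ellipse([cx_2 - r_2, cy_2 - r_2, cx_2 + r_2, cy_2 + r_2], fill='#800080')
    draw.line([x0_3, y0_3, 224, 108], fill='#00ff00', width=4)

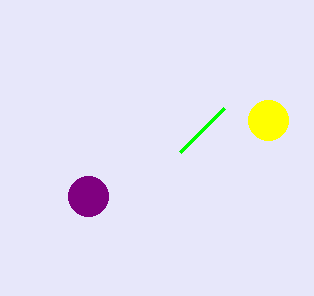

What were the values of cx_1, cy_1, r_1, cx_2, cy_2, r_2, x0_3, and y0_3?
cx_1 = 268
cy_1 = 120
r_1 = 20
cx_2 = 88
cy_2 = 196
r_2 = 20
x0_3 = 180
y0_3 = 152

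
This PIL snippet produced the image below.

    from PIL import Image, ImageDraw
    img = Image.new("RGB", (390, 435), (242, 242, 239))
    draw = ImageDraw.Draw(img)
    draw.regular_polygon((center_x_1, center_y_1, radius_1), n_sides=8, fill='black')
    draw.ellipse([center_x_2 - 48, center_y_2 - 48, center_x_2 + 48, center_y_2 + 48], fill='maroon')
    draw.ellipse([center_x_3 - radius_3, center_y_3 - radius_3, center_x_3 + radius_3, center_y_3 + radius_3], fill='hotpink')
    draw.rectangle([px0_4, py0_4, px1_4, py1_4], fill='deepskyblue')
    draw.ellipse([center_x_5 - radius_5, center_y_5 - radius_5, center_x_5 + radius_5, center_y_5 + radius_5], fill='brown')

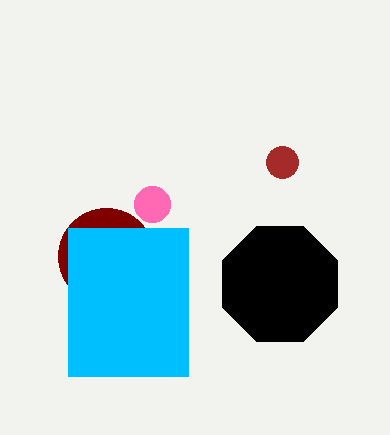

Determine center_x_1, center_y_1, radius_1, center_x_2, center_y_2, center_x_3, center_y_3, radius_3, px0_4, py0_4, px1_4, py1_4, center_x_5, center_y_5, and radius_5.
center_x_1 = 280
center_y_1 = 284
radius_1 = 62
center_x_2 = 106
center_y_2 = 256
center_x_3 = 152
center_y_3 = 204
radius_3 = 18
px0_4 = 68
py0_4 = 228
px1_4 = 188
py1_4 = 376
center_x_5 = 282
center_y_5 = 162
radius_5 = 16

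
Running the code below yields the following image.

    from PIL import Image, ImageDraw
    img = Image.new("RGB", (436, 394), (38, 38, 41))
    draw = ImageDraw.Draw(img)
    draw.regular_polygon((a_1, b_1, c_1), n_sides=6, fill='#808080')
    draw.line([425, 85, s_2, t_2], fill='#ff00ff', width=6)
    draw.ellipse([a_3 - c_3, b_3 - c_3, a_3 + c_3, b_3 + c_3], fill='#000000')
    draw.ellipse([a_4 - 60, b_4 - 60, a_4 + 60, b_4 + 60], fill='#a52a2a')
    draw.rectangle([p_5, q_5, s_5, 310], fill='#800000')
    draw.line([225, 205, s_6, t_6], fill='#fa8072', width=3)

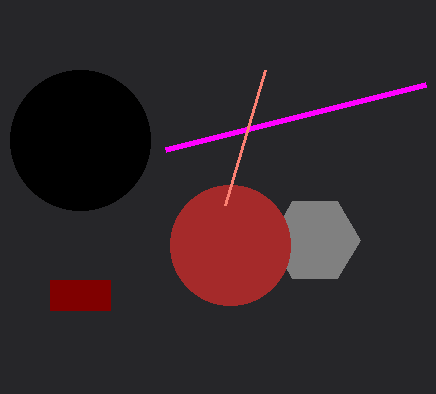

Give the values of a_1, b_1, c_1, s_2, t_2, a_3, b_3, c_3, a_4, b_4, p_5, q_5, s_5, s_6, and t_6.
a_1 = 315; b_1 = 240; c_1 = 45; s_2 = 165; t_2 = 150; a_3 = 80; b_3 = 140; c_3 = 70; a_4 = 230; b_4 = 245; p_5 = 50; q_5 = 280; s_5 = 110; s_6 = 265; t_6 = 70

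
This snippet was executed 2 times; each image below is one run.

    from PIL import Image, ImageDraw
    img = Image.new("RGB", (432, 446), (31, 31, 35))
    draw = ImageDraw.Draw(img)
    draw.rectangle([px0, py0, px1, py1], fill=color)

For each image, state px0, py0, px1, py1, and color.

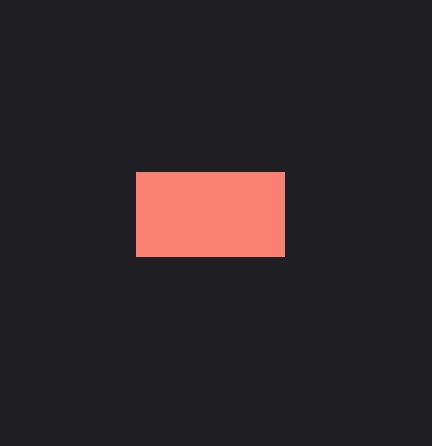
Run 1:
px0 = 136
py0 = 172
px1 = 284
py1 = 256
color = 'salmon'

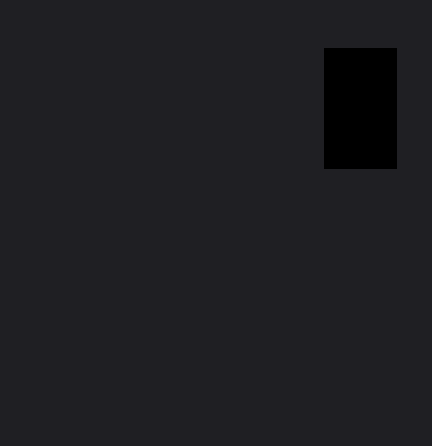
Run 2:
px0 = 324
py0 = 48
px1 = 396
py1 = 168
color = 'black'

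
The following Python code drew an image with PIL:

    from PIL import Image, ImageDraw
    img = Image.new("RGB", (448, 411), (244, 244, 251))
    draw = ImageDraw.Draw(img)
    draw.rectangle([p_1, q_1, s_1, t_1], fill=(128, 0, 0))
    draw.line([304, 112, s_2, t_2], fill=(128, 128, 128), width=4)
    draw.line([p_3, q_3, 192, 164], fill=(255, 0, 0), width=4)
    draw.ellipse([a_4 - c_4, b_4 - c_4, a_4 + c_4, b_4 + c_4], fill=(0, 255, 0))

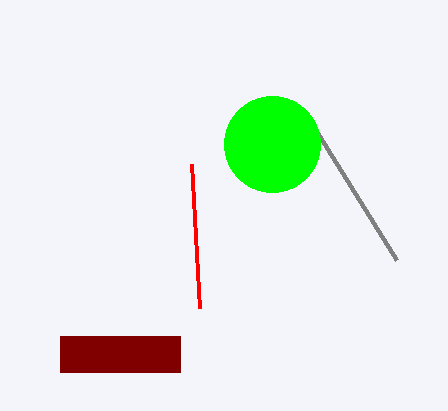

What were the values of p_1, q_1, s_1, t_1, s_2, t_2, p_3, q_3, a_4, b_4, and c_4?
p_1 = 60
q_1 = 336
s_1 = 180
t_1 = 372
s_2 = 396
t_2 = 260
p_3 = 200
q_3 = 308
a_4 = 272
b_4 = 144
c_4 = 48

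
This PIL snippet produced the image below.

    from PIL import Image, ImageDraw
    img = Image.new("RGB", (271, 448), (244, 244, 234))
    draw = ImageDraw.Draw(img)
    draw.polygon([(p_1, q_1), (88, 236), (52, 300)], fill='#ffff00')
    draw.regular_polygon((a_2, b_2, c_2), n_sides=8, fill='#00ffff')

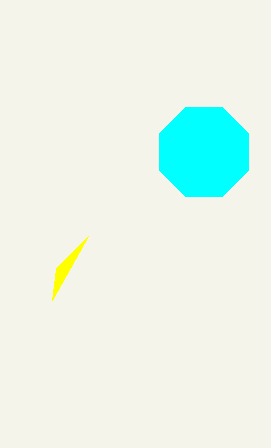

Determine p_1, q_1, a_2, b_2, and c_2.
p_1 = 56, q_1 = 268, a_2 = 204, b_2 = 152, c_2 = 48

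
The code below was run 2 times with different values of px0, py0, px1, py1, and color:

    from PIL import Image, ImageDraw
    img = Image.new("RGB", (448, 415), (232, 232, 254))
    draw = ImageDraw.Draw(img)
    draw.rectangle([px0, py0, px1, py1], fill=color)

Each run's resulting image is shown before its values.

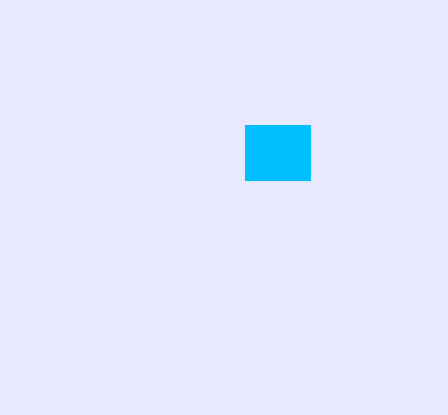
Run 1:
px0 = 245
py0 = 125
px1 = 310
py1 = 180
color = 'deepskyblue'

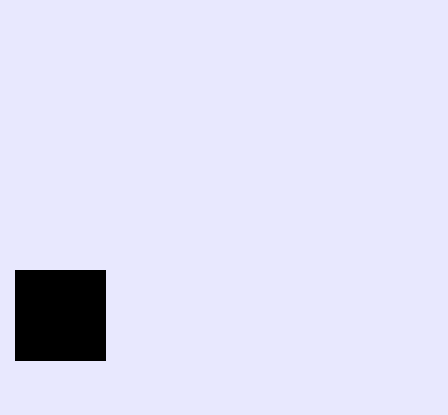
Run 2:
px0 = 15, py0 = 270, px1 = 105, py1 = 360, color = 'black'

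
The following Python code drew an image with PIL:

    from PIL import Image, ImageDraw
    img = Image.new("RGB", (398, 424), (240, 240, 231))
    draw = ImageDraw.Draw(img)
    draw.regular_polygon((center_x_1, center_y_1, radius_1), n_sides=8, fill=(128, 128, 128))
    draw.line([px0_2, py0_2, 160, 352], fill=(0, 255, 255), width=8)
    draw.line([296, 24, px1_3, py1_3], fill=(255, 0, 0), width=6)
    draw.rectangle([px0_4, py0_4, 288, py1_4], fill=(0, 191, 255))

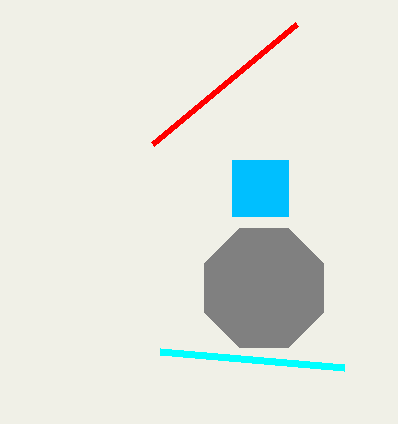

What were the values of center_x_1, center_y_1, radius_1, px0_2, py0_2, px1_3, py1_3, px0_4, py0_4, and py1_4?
center_x_1 = 264; center_y_1 = 288; radius_1 = 64; px0_2 = 344; py0_2 = 368; px1_3 = 152; py1_3 = 144; px0_4 = 232; py0_4 = 160; py1_4 = 216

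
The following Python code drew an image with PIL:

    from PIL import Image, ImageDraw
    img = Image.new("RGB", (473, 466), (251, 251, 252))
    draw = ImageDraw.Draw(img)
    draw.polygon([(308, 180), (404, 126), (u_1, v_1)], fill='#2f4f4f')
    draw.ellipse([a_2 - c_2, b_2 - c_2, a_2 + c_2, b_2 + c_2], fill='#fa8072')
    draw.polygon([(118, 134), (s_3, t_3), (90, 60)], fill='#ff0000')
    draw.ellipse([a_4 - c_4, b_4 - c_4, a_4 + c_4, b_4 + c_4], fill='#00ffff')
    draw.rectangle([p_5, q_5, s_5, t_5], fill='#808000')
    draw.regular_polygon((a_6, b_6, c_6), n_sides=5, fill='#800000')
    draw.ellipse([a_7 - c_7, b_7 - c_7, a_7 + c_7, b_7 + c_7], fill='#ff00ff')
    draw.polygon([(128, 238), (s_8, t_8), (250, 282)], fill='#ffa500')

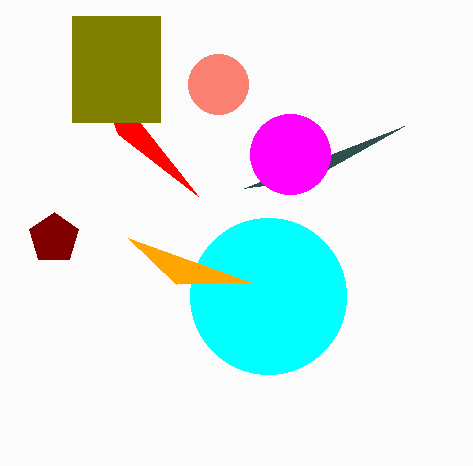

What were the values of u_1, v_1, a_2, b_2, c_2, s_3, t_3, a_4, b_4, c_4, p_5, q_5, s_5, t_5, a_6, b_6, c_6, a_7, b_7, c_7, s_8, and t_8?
u_1 = 244, v_1 = 188, a_2 = 218, b_2 = 84, c_2 = 30, s_3 = 198, t_3 = 196, a_4 = 268, b_4 = 296, c_4 = 78, p_5 = 72, q_5 = 16, s_5 = 160, t_5 = 122, a_6 = 54, b_6 = 238, c_6 = 26, a_7 = 290, b_7 = 154, c_7 = 40, s_8 = 176, t_8 = 284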